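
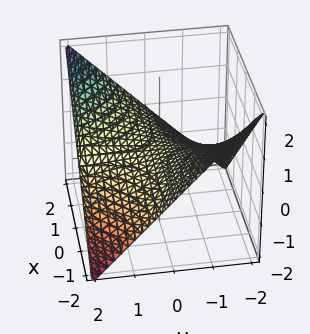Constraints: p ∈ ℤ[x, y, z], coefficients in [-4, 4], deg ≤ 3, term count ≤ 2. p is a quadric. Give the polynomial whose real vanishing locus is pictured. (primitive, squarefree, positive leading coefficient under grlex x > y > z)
x*y - 2*z

First, the degree is 2 — a saddle surface; a quadric.
Next, from the axis intercepts and sections: every point of the x-axis in the box is on the surface; every point of the y-axis in the box is on the surface; it meets the z-axis at z = 0 (among the integer gridlines).
Finally, fitting integer coefficients to these (and the overall shape) gives p.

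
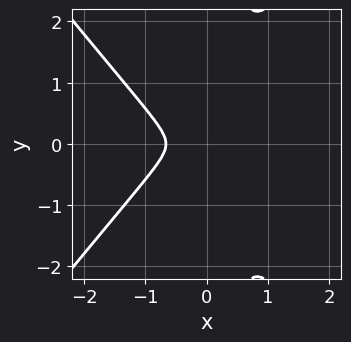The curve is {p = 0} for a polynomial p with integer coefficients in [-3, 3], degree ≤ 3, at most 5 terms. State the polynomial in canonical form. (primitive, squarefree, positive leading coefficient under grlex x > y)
(a) Degree: a generic line meets the curve in up to 3 points, so deg p = 3.
(b) Symmetries: mirror symmetry y ↦ −y ⇒ only even powers of y.
(c) Together with the visible shape, these determine p as stated.

3*x^3 - 2*x*y^2 + 2*x^2 + y^2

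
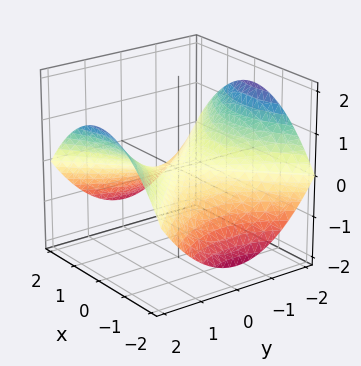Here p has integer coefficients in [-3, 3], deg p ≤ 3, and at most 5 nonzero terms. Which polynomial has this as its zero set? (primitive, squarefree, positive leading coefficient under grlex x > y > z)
x^2 - y^2 + 3*z

The degree is 2 — a saddle surface; a quadric.
Symmetries: it's symmetric under x → −x, forcing even powers of x; the y ↦ −y reflection is a symmetry, so y appears only in even powers.
Against the integer gridlines: it crosses the y-axis at the gridline y = 0; it meets the z-axis at z = 0 (among the integer gridlines); one x-axis crossing is at x = 0.
Putting this together gives p.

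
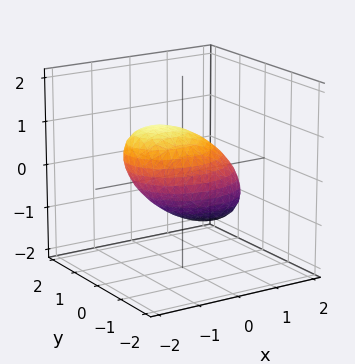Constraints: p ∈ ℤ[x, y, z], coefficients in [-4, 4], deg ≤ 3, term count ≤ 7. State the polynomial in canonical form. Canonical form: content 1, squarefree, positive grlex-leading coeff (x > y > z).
The degree is 2 — the shape is more complex than any degree-1 surface.
Against the integer gridlines: among the integer gridlines, it crosses the z-axis at z ∈ {-1, 1}; the y-axis gridline crossings are at y ∈ {-1, 1}.
Together with the visible shape, these determine p as stated.

2*x^2 + 2*x*z + 3*y^2 - y*z + 3*z^2 - 3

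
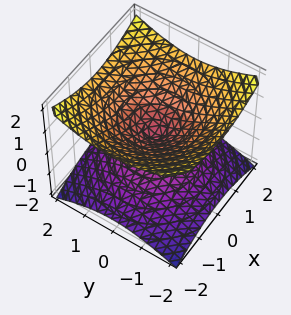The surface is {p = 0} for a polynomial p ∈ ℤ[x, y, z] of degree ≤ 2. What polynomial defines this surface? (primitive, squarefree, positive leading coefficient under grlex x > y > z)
x^2 + y^2 - 2*z^2

1. The degree is 2 — a double cone through the origin; a quadric.
2. Symmetries: it's symmetric under z → −z, forcing even powers of z; the surface is invariant under rotation about z: p = q(x² + y², z).
3. From the visible intercepts: a circular section at z = 1 has radius between 1 and 2; it crosses the z-axis at the gridline z = 0.
4. These observations pin down the coefficients.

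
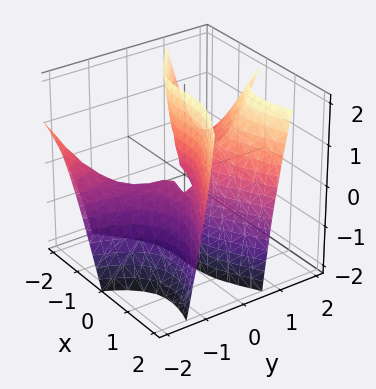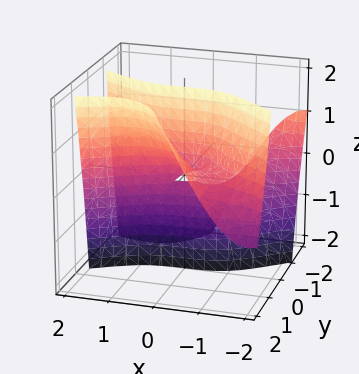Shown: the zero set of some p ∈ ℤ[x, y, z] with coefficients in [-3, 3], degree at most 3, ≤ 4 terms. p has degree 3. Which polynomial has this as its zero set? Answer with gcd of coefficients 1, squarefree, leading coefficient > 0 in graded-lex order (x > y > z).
First, deg p = 3. No degree-2 surface has this shape.
Then, observable constraints: it meets the y-axis at y = 0 (among the integer gridlines); it meets the x-axis at x = 0 (among the integer gridlines); every point of the z-axis in the box is on the surface.
Finally, the integer polynomial consistent with all of this is the stated p.

x^3 - 3*x*y^2 - 3*y^2 + 3*y*z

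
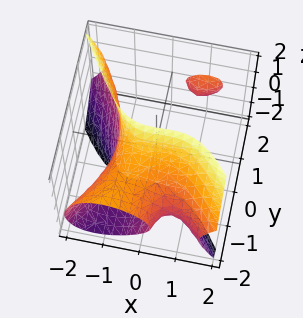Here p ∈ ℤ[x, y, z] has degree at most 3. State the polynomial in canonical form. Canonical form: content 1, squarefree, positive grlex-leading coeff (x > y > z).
3*x^3 - x^2*z - 2*x*y^2 + 3*y*z^2 + 3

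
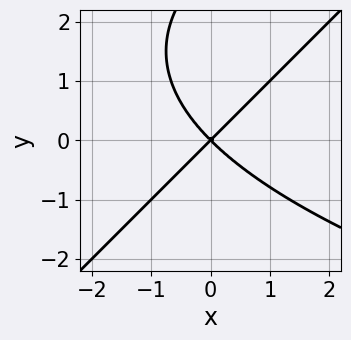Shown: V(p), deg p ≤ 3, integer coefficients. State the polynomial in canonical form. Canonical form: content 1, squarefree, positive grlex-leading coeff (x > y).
First, the degree is 3 — no degree-2 curve has this shape.
Next, from the axis intercepts and sections: it meets the y-axis at y = 0 (among the integer gridlines); it meets the x-axis at x = 0 (among the integer gridlines).
Finally, the integer polynomial consistent with all of this is the stated p.

x*y^2 - y^3 - 3*x^2 + 3*y^2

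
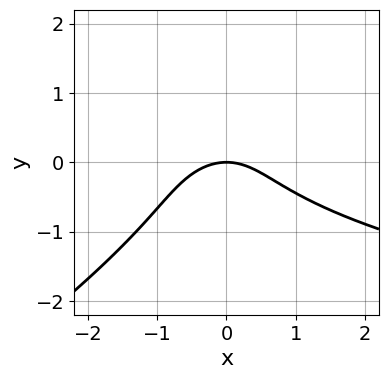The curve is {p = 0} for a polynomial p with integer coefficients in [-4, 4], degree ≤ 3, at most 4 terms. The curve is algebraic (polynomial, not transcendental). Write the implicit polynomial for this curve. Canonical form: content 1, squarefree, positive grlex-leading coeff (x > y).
2*x*y^2 - 3*y^3 - 2*x^2 - 3*y

1. deg p = 3. A generic line meets the curve in up to 3 points.
2. From the visible intercepts: it meets the y-axis at y = 0 (among the integer gridlines); one x-axis crossing is at x = 0.
3. Assembling these constraints gives the stated polynomial.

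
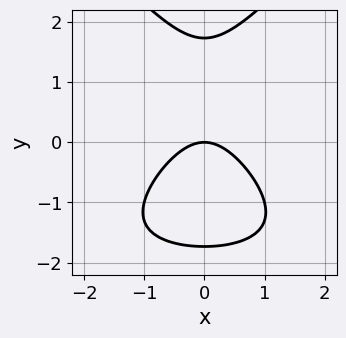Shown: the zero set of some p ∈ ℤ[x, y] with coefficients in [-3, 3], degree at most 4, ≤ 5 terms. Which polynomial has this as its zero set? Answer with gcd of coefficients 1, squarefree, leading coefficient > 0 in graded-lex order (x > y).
1. The degree is 3 — no degree-2 curve has this shape.
2. Symmetries: mirror symmetry x ↦ −x ⇒ only even powers of x.
3. Observable constraints: it meets the x-axis at x = 0 (among the integer gridlines); it crosses the y-axis at the gridline y = 0.
4. These observations pin down the coefficients.

x^2*y - y^3 + 3*x^2 + 3*y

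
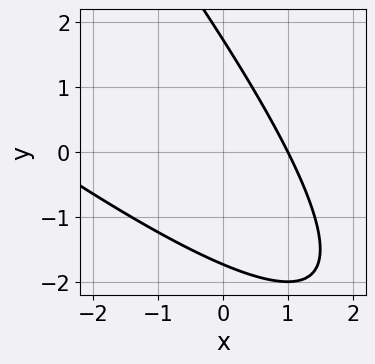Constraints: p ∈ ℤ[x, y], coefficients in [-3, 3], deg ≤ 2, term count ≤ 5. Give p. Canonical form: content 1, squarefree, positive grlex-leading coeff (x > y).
x^2 + 2*x*y + y^2 + 2*x - 3

Degree: no degree-1 curve has this shape, so deg p = 2.
Reading off the gridlines: it crosses the x-axis at the gridline x = 1.
Solving for integer coefficients yields p as stated.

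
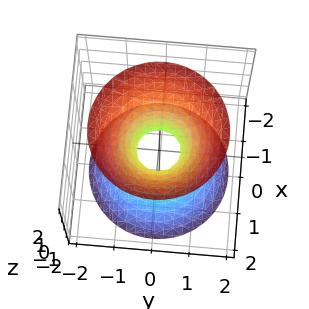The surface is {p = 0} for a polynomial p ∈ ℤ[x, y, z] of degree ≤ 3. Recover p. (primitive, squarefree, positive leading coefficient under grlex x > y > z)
3*x^2 + 3*y^2 - 2*z^2 - 1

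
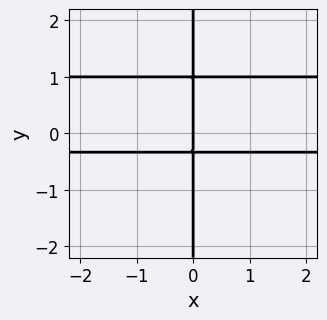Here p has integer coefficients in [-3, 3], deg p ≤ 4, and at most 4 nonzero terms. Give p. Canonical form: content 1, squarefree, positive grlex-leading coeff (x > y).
3*x*y^2 - 2*x*y - x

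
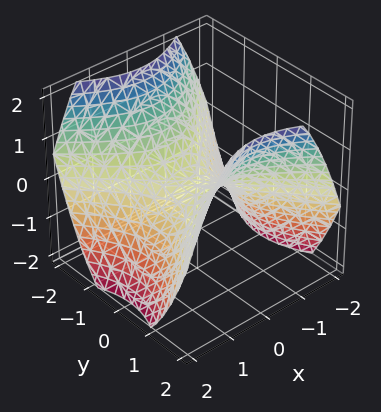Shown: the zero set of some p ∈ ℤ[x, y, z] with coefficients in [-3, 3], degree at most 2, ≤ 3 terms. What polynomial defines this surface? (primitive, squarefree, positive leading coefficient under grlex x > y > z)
2*x^2 - 2*y^2 + 3*z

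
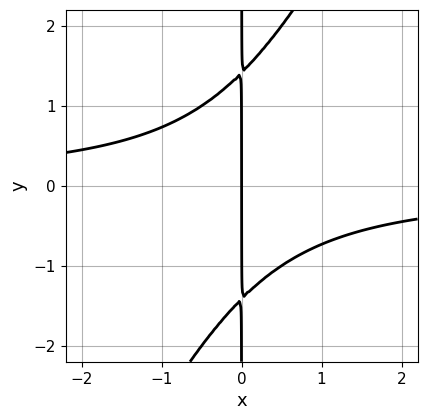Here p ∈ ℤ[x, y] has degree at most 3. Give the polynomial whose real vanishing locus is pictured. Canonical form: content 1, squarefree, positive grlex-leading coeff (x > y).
2*x^2*y - x*y^2 + 2*x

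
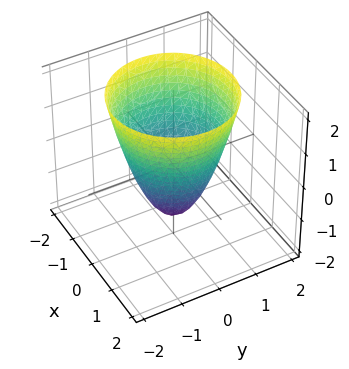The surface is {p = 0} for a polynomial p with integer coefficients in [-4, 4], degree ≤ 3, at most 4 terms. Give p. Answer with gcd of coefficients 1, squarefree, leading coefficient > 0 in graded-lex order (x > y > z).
Degree: the shape is more complex than any degree-1 surface, so deg p = 2.
Symmetries: rotational symmetry about the z-axis ⇒ p depends on x, y only through x² + y².
Reading off the gridlines: a circular section at z = 1 has radius between 1 and 2; the x-axis gridline crossings are at x ∈ {-1, 1}; among the integer gridlines, it crosses the y-axis at y ∈ {-1, 1}.
The integer polynomial consistent with all of this is the stated p.

3*x^2 + 3*y^2 - 2*z - 3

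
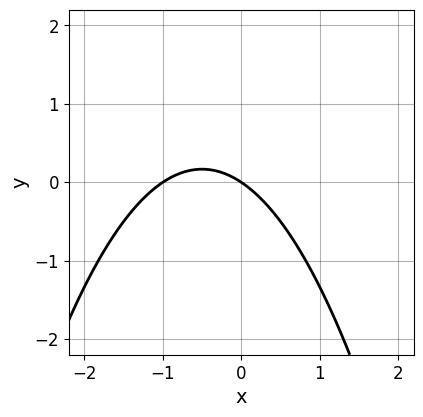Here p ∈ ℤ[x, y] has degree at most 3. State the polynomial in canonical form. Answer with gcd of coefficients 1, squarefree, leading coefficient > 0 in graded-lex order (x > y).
deg p = 2.
From the visible intercepts: the x-axis gridline crossings are at x ∈ {-1, 0}; it meets the y-axis at y = 0 (among the integer gridlines).
Assembling these constraints gives the stated polynomial.

2*x^2 + 2*x + 3*y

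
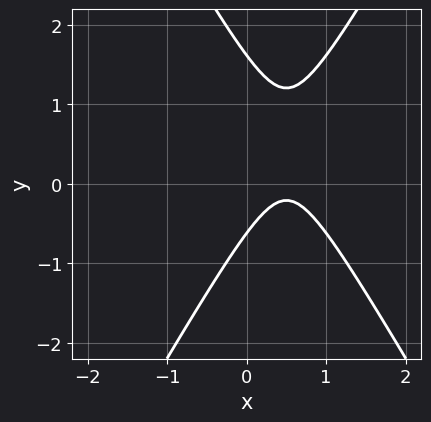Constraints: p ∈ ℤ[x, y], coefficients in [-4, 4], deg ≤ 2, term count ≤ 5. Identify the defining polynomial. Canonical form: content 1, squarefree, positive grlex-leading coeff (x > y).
3*x^2 - y^2 - 3*x + y + 1

1. Degree: a generic line meets the curve in up to 2 points, so deg p = 2.
2. Observable constraints: it misses every integer gridline on the x-axis.
3. Matching integer coefficients to the picture gives p.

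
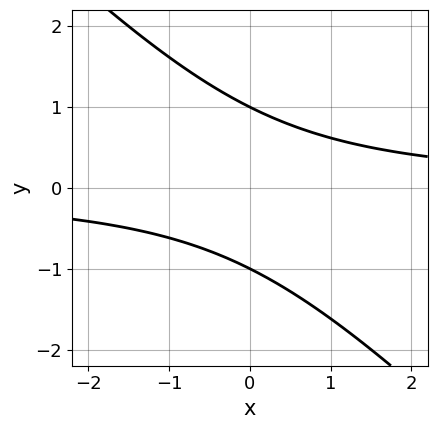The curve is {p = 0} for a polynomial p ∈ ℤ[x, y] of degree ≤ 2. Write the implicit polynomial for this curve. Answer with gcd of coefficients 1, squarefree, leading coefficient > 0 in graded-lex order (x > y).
1. The degree is 2 — a generic line meets the curve in up to 2 points.
2. From the axis intercepts and sections: the curve avoids every integer x-axis point in the box; the y-axis gridline crossings are at y ∈ {-1, 1}.
3. Solving for integer coefficients yields p as stated.

x*y + y^2 - 1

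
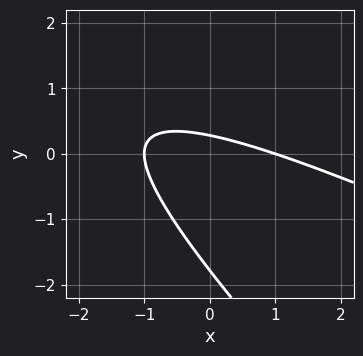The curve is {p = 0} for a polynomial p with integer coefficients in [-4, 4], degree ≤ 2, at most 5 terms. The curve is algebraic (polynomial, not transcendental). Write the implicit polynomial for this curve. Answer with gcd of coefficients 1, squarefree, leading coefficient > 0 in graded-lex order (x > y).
x^2 + 3*x*y + 2*y^2 + 3*y - 1

First, deg p = 2. A generic line meets the curve in up to 2 points.
Then, reading off the gridlines: the x-axis gridline crossings are at x ∈ {-1, 1}.
Finally, matching integer coefficients to the picture gives p.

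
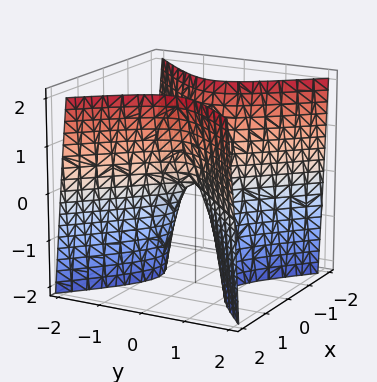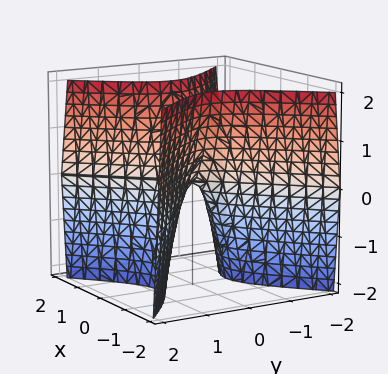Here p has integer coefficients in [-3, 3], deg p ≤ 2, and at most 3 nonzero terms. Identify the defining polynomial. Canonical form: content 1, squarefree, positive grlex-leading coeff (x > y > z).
(a) Degree: a hyperbolic paraboloid; a quadric, so deg p = 2.
(b) Symmetries: the y ↦ −y reflection is a symmetry, so y appears only in even powers; it's symmetric under x → −x, forcing even powers of x.
(c) Checking where it meets the axes: it meets the y-axis at y = 0 (among the integer gridlines); it meets the z-axis at z = 0 (among the integer gridlines).
(d) Putting this together gives p.

3*x^2 - 3*y^2 - z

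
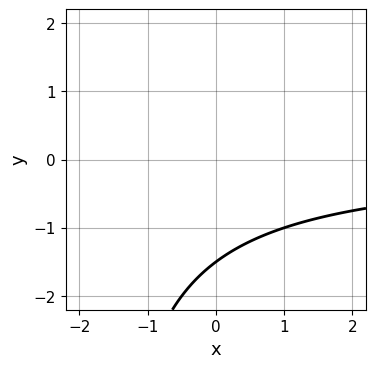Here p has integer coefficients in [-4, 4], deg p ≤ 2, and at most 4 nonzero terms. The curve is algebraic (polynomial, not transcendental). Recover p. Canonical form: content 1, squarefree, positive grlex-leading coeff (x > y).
(a) deg p = 2.
(b) From the axis intercepts and sections: no x-intercept at any integer in the box.
(c) Together with the visible shape, these determine p as stated.

x*y + 2*y + 3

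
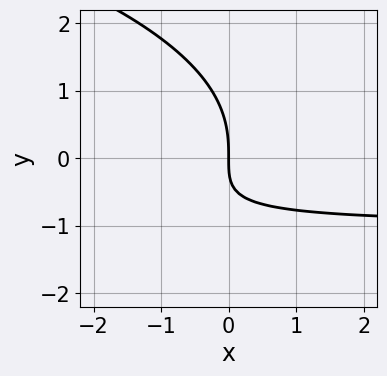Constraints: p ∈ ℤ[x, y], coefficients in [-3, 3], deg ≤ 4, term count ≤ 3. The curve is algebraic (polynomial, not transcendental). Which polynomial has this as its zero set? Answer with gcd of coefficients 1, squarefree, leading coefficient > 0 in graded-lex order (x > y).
y^3 + 2*x*y + 2*x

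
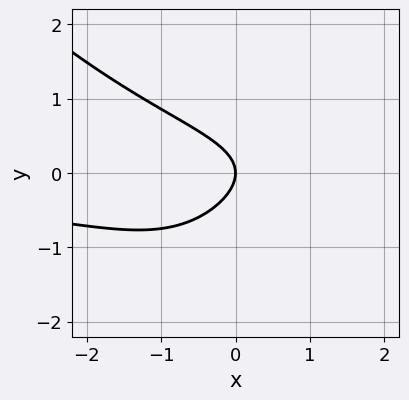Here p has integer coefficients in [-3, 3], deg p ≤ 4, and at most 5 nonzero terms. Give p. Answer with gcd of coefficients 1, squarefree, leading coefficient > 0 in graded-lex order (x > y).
x^2*y - y^3 - 3*y^2 - 2*x

deg p = 3.
From the visible intercepts: one y-axis crossing is at y = 0; one x-axis crossing is at x = 0.
Putting this together gives p.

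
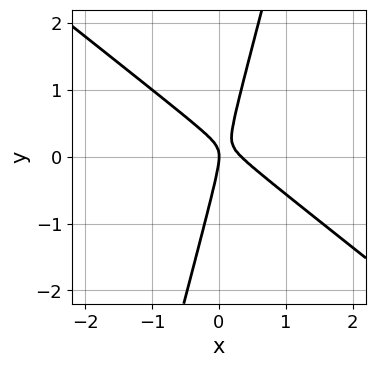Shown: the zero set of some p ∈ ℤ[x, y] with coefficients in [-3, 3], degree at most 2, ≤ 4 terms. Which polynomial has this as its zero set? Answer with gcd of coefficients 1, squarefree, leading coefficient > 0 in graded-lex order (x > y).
(a) deg p = 2. A generic line meets the curve in up to 2 points.
(b) From the axis intercepts and sections: it meets the y-axis at y = 0 (among the integer gridlines); one x-axis crossing is at x = 0.
(c) Matching integer coefficients to the picture gives p.

3*x^2 + 3*x*y - y^2 - x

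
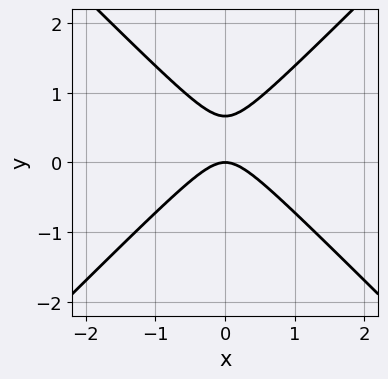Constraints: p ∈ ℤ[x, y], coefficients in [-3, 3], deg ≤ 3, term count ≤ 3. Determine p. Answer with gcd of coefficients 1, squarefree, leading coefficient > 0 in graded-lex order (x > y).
First, degree: no degree-1 curve has this shape, so deg p = 2.
Next, symmetries: mirror symmetry x ↦ −x ⇒ only even powers of x.
Next, reading off the gridlines: one y-axis crossing is at y = 0; one x-axis crossing is at x = 0.
Finally, together with the visible shape, these determine p as stated.

3*x^2 - 3*y^2 + 2*y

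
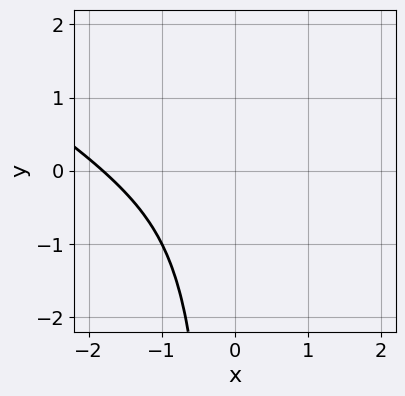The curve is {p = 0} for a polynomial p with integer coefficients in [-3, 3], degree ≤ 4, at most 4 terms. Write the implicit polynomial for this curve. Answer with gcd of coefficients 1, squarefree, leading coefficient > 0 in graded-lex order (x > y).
(a) The degree is 3 — the shape is more complex than any degree-2 curve.
(b) Reading off the gridlines: no y-intercept at any integer in the box.
(c) Solving for integer coefficients yields p as stated.

2*x^3 + 3*x^2*y + 3*x^2 + 2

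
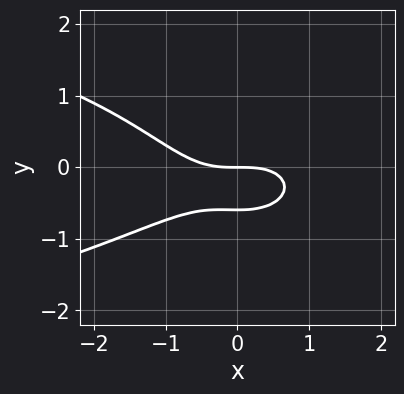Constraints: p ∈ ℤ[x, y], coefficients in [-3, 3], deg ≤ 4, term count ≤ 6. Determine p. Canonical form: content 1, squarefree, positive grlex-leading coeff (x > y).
x^2*y^2 + y^4 + x^3 + 3*y^2 + 2*y

First, deg p = 4. A generic line meets the curve in up to 4 points.
Next, checking where it meets the axes: it meets the y-axis at y = 0 (among the integer gridlines); it crosses the x-axis at the gridline x = 0.
Finally, assembling these constraints gives the stated polynomial.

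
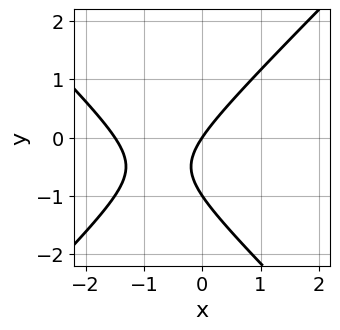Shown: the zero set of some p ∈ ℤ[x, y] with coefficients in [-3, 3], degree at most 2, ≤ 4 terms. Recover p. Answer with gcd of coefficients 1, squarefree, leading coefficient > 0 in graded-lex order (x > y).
2*x^2 - 2*y^2 + 3*x - 2*y

First, degree: the shape is more complex than any degree-1 curve, so deg p = 2.
Next, checking where it meets the axes: one x-axis crossing is at x = 0; among the integer gridlines, it crosses the y-axis at y ∈ {-1, 0}.
Finally, putting this together gives p.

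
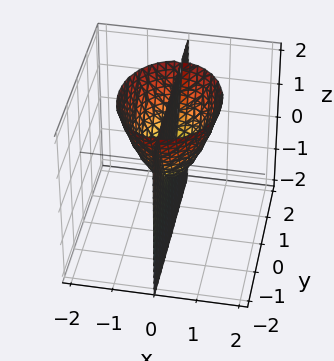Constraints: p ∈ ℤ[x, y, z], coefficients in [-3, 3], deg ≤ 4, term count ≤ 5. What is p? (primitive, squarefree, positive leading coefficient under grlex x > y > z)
3*x^3 + 2*x*y^2 + x*y - 2*x*z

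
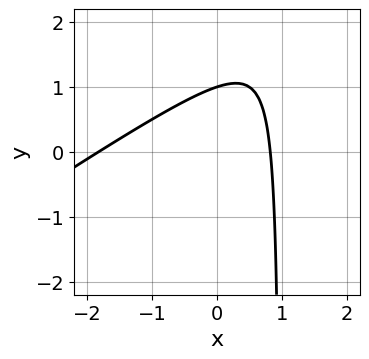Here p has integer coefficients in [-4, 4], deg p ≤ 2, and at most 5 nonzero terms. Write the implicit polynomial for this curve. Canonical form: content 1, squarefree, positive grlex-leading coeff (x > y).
Degree: the shape is more complex than any degree-1 curve, so deg p = 2.
From the visible intercepts: one y-axis crossing is at y = 1.
Matching integer coefficients to the picture gives p.

2*x^2 - 3*x*y + 2*x + 3*y - 3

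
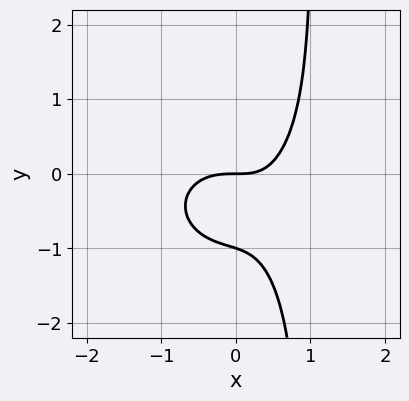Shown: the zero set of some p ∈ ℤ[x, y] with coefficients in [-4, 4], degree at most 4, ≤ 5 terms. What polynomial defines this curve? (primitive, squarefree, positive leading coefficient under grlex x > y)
3*x^3 + 3*x*y^2 + 2*x*y - 3*y^2 - 3*y

Degree: a generic line meets the curve in up to 3 points, so deg p = 3.
Against the integer gridlines: the y-axis gridline crossings are at y ∈ {-1, 0}; one x-axis crossing is at x = 0.
Matching integer coefficients to the picture gives p.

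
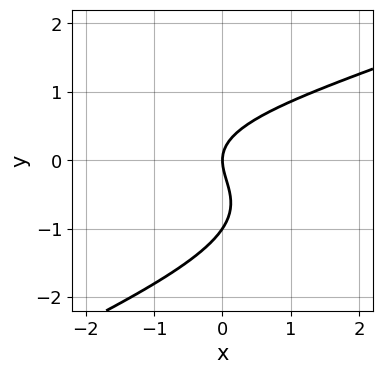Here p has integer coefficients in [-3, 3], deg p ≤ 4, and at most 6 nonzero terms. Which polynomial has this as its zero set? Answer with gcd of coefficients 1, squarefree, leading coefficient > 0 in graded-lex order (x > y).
deg p = 3. The shape is more complex than any degree-2 curve.
Reading off the gridlines: among the integer gridlines, it crosses the y-axis at y ∈ {-1, 0}; it meets the x-axis at x = 0 (among the integer gridlines).
Fitting integer coefficients to these (and the overall shape) gives p.

x*y^2 - 2*y^3 - 2*y^2 + 2*x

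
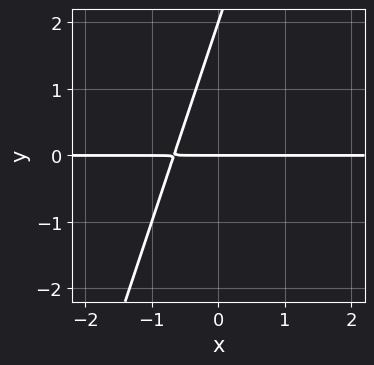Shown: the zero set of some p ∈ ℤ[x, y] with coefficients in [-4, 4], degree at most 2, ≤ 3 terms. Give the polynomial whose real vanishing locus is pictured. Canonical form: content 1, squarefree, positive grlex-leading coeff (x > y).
3*x*y - y^2 + 2*y

First, degree: the shape is more complex than any degree-1 curve, so deg p = 2.
Next, observable constraints: every point of the x-axis in the box is on the curve; the y-axis gridline crossings are at y ∈ {0, 2}.
Finally, assembling these constraints gives the stated polynomial.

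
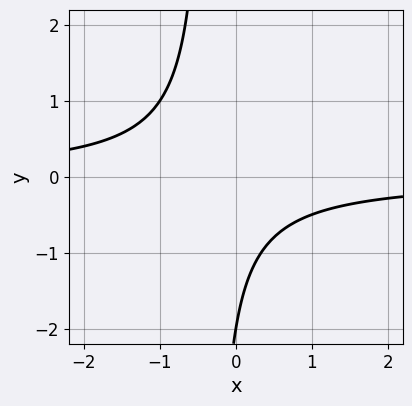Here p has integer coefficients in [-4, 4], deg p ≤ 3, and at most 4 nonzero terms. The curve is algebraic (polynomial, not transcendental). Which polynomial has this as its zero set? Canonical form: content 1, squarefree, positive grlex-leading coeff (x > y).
3*x*y + y + 2

Degree: a generic line meets the curve in up to 2 points, so deg p = 2.
Observable constraints: it misses every integer gridline on the x-axis; one y-axis crossing is at y = -2.
Solving for integer coefficients yields p as stated.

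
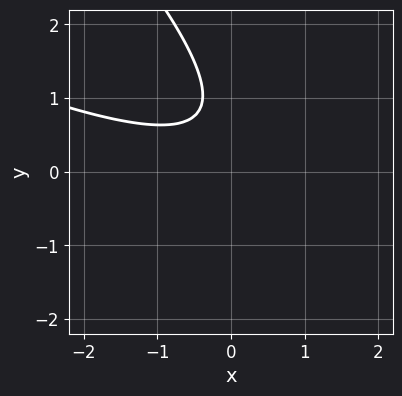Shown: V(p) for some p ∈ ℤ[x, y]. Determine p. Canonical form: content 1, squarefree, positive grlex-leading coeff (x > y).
First, degree: no degree-1 curve has this shape, so deg p = 2.
Next, checking where it meets the axes: no x-intercept at any integer in the box; the curve avoids every integer y-axis point in the box.
Finally, matching integer coefficients to the picture gives p.

x^2 + 3*x*y + 2*y^2 - 3*y + 2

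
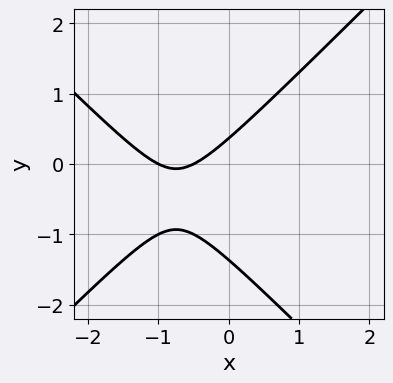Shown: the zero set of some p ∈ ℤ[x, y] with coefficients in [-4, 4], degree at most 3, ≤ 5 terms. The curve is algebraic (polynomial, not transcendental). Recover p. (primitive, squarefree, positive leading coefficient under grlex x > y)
2*x^2 - 2*y^2 + 3*x - 2*y + 1

Degree: the shape is more complex than any degree-1 curve, so deg p = 2.
From the visible intercepts: it meets the x-axis at x = -1 (among the integer gridlines).
Assembling these constraints gives the stated polynomial.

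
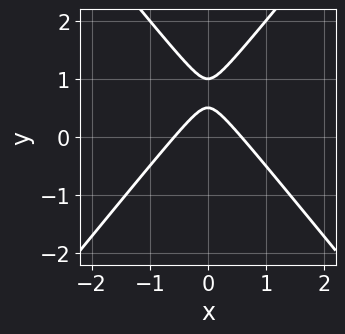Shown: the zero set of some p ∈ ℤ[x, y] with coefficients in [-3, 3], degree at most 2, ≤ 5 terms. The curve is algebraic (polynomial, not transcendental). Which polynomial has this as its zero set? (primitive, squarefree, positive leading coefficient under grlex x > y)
(a) Degree: a generic line meets the curve in up to 2 points, so deg p = 2.
(b) Symmetries: it's symmetric under x → −x, forcing even powers of x.
(c) From the visible intercepts: it meets the y-axis at y = 1 (among the integer gridlines).
(d) Fitting integer coefficients to these (and the overall shape) gives p.

3*x^2 - 2*y^2 + 3*y - 1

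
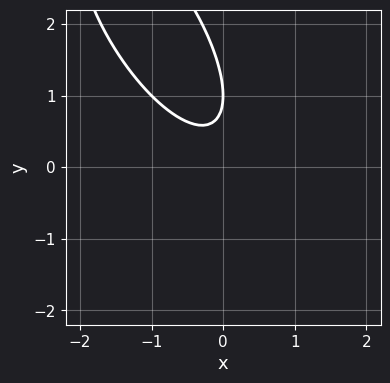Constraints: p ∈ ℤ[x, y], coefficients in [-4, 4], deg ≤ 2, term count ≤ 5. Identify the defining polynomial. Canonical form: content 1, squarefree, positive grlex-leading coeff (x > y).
2*x^2 + 2*x*y + y^2 - 2*y + 1

The degree is 2 — a generic line meets the curve in up to 2 points.
Against the integer gridlines: it misses every integer gridline on the x-axis; one y-axis crossing is at y = 1.
Putting this together gives p.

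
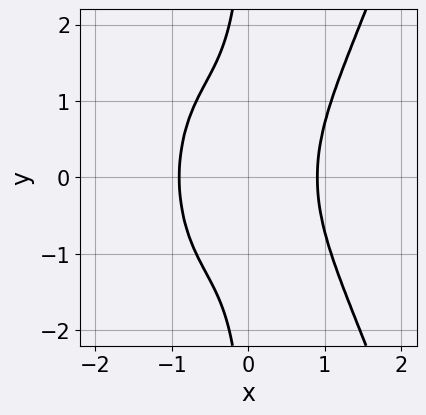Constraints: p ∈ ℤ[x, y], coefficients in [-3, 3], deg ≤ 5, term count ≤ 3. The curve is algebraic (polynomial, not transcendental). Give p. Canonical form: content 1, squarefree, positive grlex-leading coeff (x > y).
3*x^4 - 2*x*y^2 - 2

Degree: the shape is more complex than any degree-3 curve, so deg p = 4.
Symmetries: it's symmetric under y → −y, forcing even powers of y.
Checking where it meets the axes: it misses every integer gridline on the y-axis.
Matching integer coefficients to the picture gives p.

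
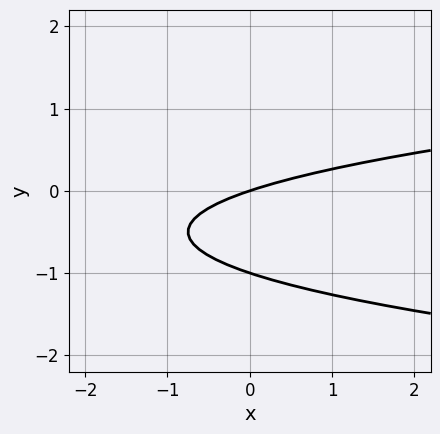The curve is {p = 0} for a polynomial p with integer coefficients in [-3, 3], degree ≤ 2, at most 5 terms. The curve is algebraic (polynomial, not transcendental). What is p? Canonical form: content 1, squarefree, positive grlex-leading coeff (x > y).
3*y^2 - x + 3*y

(a) Degree: a generic line meets the curve in up to 2 points, so deg p = 2.
(b) From the visible intercepts: among the integer gridlines, it crosses the y-axis at y ∈ {-1, 0}; one x-axis crossing is at x = 0.
(c) Assembling these constraints gives the stated polynomial.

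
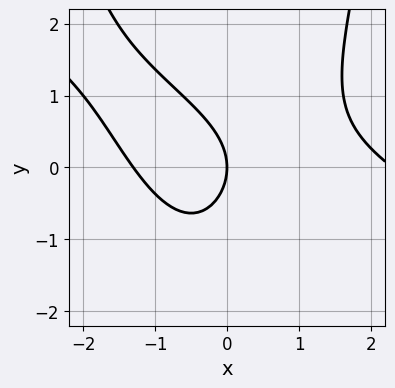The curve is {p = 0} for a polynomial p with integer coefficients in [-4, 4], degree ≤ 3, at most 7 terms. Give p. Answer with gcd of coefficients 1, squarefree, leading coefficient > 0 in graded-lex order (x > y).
x^3 + 2*x^2*y - x^2 - 2*y^2 - 3*x

Degree: the shape is more complex than any degree-2 curve, so deg p = 3.
Against the integer gridlines: it crosses the x-axis at the gridline x = 0; it meets the y-axis at y = 0 (among the integer gridlines).
Fitting integer coefficients to these (and the overall shape) gives p.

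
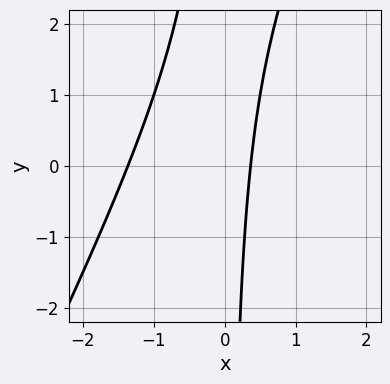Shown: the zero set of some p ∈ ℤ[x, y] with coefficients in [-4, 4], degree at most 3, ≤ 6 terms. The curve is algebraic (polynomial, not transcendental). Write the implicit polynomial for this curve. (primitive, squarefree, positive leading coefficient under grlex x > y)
(a) The degree is 2 — the shape is more complex than any degree-1 curve.
(b) Against the integer gridlines: the curve avoids every integer y-axis point in the box.
(c) Fitting integer coefficients to these (and the overall shape) gives p.

2*x^2 - x*y + 2*x - 1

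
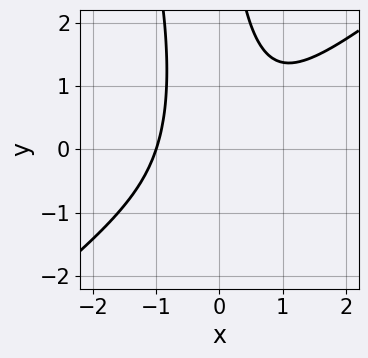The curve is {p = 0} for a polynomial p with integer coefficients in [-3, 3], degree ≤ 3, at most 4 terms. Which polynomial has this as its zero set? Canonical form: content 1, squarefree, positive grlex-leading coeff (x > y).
3*x^3 - 3*x^2*y - x*y^2 + 3

Degree: a generic line meets the curve in up to 3 points, so deg p = 3.
Observable constraints: the curve avoids every integer y-axis point in the box; it meets the x-axis at x = -1 (among the integer gridlines).
Putting this together gives p.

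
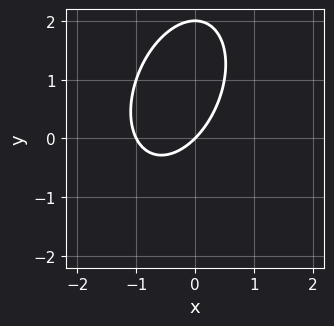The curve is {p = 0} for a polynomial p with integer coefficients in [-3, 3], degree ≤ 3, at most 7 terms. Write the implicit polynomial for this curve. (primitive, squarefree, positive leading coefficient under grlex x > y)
First, degree: no degree-1 curve has this shape, so deg p = 2.
Then, observable constraints: the x-axis gridline crossings are at x ∈ {-1, 0}; among the integer gridlines, it crosses the y-axis at y ∈ {0, 2}.
Finally, putting this together gives p.

2*x^2 - x*y + y^2 + 2*x - 2*y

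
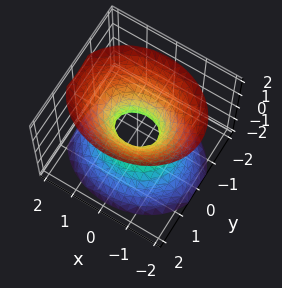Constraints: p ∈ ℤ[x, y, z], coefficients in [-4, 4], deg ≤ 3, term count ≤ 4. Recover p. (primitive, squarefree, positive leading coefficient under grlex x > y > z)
First, deg p = 2.
Next, symmetries: mirror symmetry y ↦ −y ⇒ only even powers of y; mirror symmetry z ↦ −z ⇒ only even powers of z; it's symmetric under x → −x, forcing even powers of x.
Then, against the integer gridlines: it misses every integer gridline on the z-axis.
Finally, these observations pin down the coefficients.

2*x^2 + 3*y^2 - 2*z^2 - 1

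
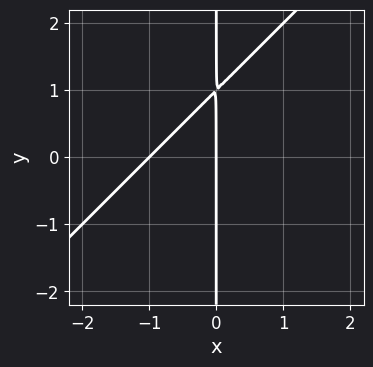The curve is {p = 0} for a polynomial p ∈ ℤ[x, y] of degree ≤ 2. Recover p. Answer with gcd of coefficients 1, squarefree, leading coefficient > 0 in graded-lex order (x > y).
x^2 - x*y + x

First, deg p = 2.
Next, against the integer gridlines: among the integer gridlines, it crosses the x-axis at x ∈ {-1, 0}; every point of the y-axis in the box is on the curve.
Finally, the integer polynomial consistent with all of this is the stated p.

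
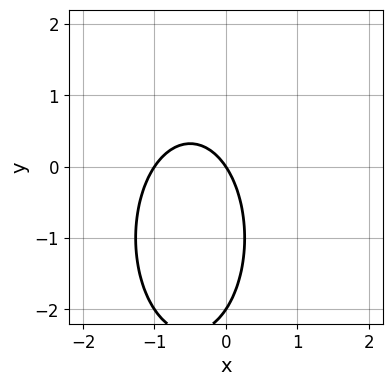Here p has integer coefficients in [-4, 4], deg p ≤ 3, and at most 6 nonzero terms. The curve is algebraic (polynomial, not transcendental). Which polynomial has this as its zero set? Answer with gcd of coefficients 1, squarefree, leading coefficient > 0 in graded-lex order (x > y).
3*x^2 + y^2 + 3*x + 2*y

(a) Degree: a generic line meets the curve in up to 2 points, so deg p = 2.
(b) From the axis intercepts and sections: the y-axis gridline crossings are at y ∈ {-2, 0}; among the integer gridlines, it crosses the x-axis at x ∈ {-1, 0}.
(c) The integer polynomial consistent with all of this is the stated p.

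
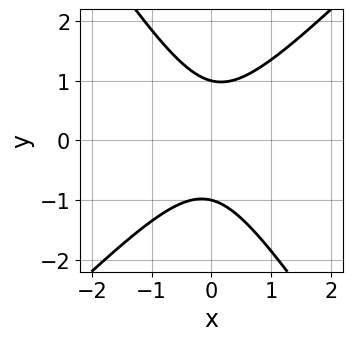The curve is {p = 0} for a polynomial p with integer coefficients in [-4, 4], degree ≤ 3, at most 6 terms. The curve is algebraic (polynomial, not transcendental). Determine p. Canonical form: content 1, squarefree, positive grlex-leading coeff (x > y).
3*x^2 - x*y - 2*y^2 + 2

(a) deg p = 2.
(b) Checking where it meets the axes: among the integer gridlines, it crosses the y-axis at y ∈ {-1, 1}; it misses every integer gridline on the x-axis.
(c) Together with the visible shape, these determine p as stated.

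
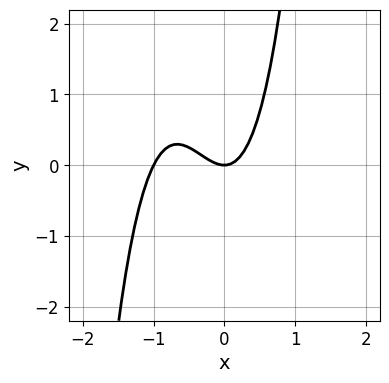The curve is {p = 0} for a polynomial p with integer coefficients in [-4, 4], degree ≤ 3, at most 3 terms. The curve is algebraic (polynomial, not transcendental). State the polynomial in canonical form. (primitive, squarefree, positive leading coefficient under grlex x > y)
2*x^3 + 2*x^2 - y

First, the degree is 3 — the shape is more complex than any degree-2 curve.
Then, from the axis intercepts and sections: the x-axis gridline crossings are at x ∈ {-1, 0}; one y-axis crossing is at y = 0.
Finally, these observations pin down the coefficients.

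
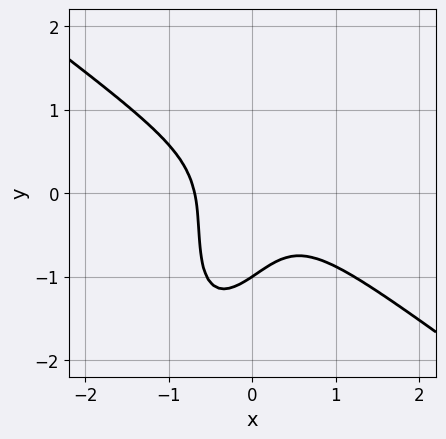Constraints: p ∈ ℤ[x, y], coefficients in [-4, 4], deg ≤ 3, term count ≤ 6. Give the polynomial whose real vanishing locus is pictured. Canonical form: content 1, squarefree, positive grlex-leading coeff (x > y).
First, degree: no degree-2 curve has this shape, so deg p = 3.
Next, from the visible intercepts: one y-axis crossing is at y = -1.
Finally, fitting integer coefficients to these (and the overall shape) gives p.

3*x^3 + 2*x^2*y - 2*x*y^2 + y^3 + 1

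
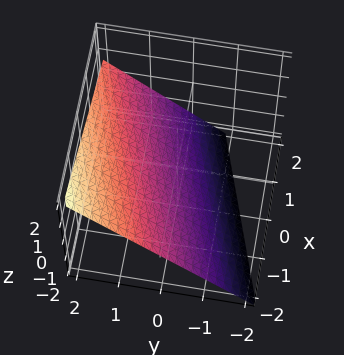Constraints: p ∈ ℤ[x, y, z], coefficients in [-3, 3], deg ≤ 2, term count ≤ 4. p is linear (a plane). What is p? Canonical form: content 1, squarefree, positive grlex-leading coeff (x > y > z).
(a) deg p = 1. The surface is flat (a plane).
(b) From the axis intercepts and sections: it meets the x-axis at x = -2 (among the integer gridlines).
(c) Matching integer coefficients to the picture gives p.

x - 3*y + 3*z + 2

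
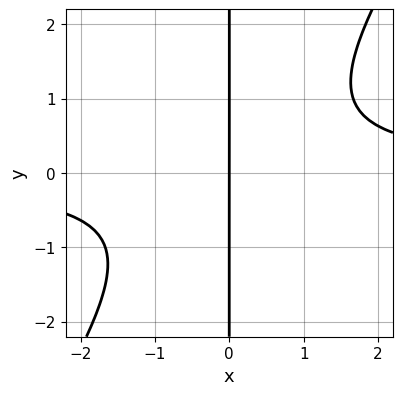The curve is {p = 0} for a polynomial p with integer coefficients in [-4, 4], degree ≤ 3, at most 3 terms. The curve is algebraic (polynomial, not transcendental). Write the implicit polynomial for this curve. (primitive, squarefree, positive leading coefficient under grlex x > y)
Degree: no degree-2 curve has this shape, so deg p = 3.
From the axis intercepts and sections: it meets the x-axis at x = 0 (among the integer gridlines); the visible y-axis segment lies entirely on the curve.
Together with the visible shape, these determine p as stated.

3*x^2*y - 2*x*y^2 - 3*x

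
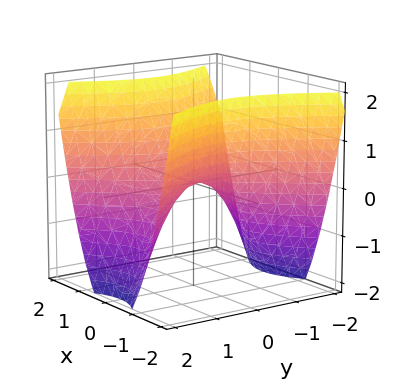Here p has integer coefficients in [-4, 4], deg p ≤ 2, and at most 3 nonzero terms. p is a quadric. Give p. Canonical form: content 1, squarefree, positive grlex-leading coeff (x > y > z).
3*x^2 - 2*y^2 - 3*z

1. Degree: a hyperbolic paraboloid; a quadric, so deg p = 2.
2. Symmetries: it's symmetric under y → −y, forcing even powers of y; the x ↦ −x reflection is a symmetry, so x appears only in even powers.
3. Against the integer gridlines: one y-axis crossing is at y = 0; one x-axis crossing is at x = 0; one z-axis crossing is at z = 0.
4. These observations pin down the coefficients.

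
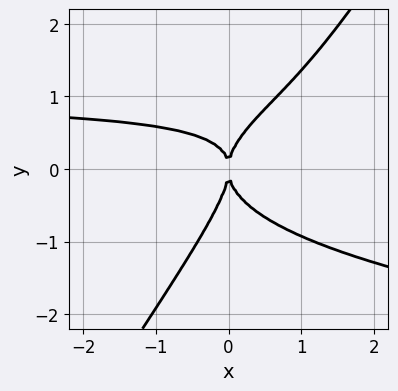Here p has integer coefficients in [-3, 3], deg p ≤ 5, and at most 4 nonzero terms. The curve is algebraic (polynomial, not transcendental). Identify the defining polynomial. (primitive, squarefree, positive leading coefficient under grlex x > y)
1. deg p = 4. No degree-3 curve has this shape.
2. From the axis intercepts and sections: it meets the y-axis at y = 0 (among the integer gridlines); it crosses the x-axis at the gridline x = 0.
3. Putting this together gives p.

3*x*y^3 - 2*y^4 - 2*x^2*y + 2*x^2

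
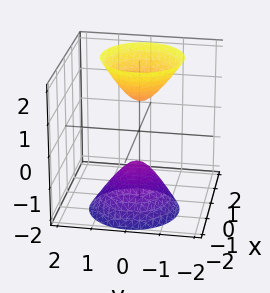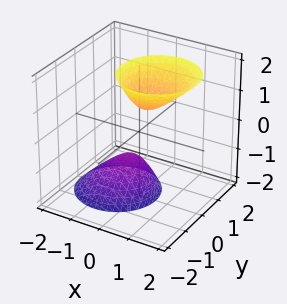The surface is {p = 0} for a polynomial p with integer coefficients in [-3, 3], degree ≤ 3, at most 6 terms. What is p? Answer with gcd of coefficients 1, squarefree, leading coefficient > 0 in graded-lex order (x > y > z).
1. There are 2 components. They look like related sheets of one shape, so recover p as a whole.
2. Degree: no degree-1 surface has this shape, so deg p = 2.
3. From the visible intercepts: the z-axis gridline crossings are at z ∈ {-1, 1}; the surface avoids every integer x-axis point in the box; the surface avoids every integer y-axis point in the box.
4. Assembling these constraints gives the stated polynomial.

3*x^2 - 2*x*z + 3*y^2 - z^2 + 1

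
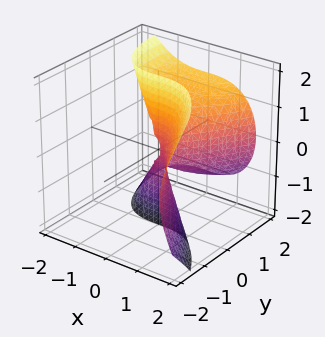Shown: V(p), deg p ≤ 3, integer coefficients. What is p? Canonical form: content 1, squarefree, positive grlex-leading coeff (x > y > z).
x^3 + y*z^2 - y^2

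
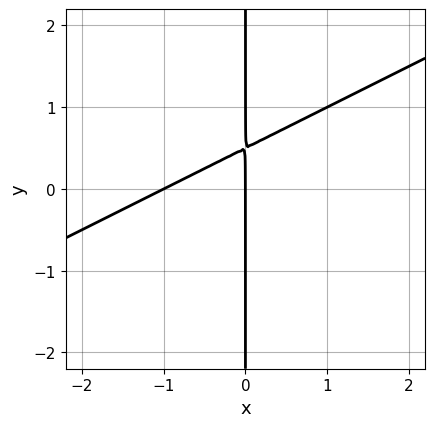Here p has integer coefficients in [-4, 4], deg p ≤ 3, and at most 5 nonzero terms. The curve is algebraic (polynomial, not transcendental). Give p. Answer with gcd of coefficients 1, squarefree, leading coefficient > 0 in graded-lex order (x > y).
x^2 - 2*x*y + x

1. deg p = 2. The shape is more complex than any degree-1 curve.
2. Checking where it meets the axes: the visible y-axis segment lies entirely on the curve; among the integer gridlines, it crosses the x-axis at x ∈ {-1, 0}.
3. Assembling these constraints gives the stated polynomial.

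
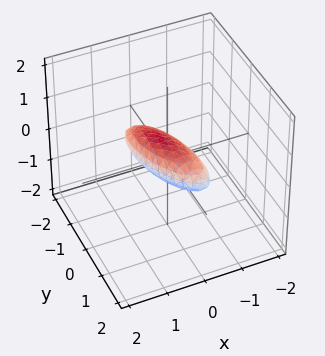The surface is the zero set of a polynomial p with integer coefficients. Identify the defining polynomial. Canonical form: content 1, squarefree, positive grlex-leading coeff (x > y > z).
(a) deg p = 2.
(b) From the axis intercepts and sections: the y-axis gridline crossings are at y ∈ {-1, 1}.
(c) Together with the visible shape, these determine p as stated.

3*x^2 + 2*x*y - x*z + y^2 + 3*z^2 - 1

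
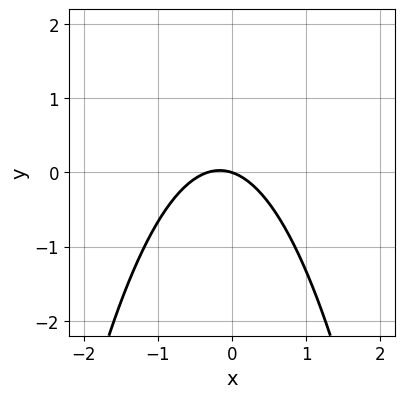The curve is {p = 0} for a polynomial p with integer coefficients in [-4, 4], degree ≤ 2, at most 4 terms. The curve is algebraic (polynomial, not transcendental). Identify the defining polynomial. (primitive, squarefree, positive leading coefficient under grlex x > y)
First, deg p = 2. The shape is more complex than any degree-1 curve.
Next, against the integer gridlines: one y-axis crossing is at y = 0; it crosses the x-axis at the gridline x = 0.
Finally, fitting integer coefficients to these (and the overall shape) gives p.

3*x^2 + x + 3*y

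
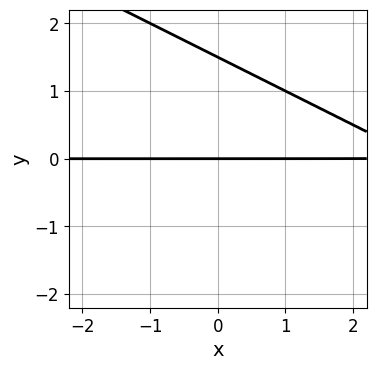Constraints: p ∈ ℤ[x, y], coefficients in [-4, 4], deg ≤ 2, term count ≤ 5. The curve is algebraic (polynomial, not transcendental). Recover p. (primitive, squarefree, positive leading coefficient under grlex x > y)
x*y + 2*y^2 - 3*y

(a) deg p = 2. A generic line meets the curve in up to 2 points.
(b) Against the integer gridlines: one y-axis crossing is at y = 0; every point of the x-axis in the box is on the curve.
(c) Putting this together gives p.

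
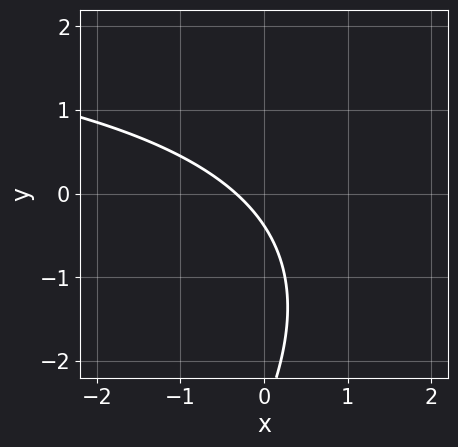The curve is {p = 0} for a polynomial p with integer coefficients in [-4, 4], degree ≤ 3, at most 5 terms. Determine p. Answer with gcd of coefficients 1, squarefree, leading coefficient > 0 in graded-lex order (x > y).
x*y - y^2 - 3*x - 3*y - 1

Degree: no degree-1 curve has this shape, so deg p = 2.
The integer polynomial consistent with all of this is the stated p.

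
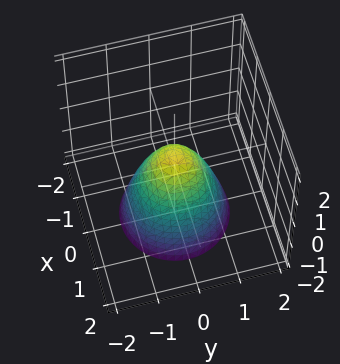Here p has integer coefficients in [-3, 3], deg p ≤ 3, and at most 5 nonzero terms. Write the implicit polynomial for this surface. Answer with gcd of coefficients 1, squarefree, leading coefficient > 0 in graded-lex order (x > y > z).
(a) deg p = 2.
(b) Symmetry: every cross-section ⟂ z is a circle, so x, y appear only via x² + y².
(c) From the visible intercepts: a circular section at z = -2 has radius between 1 and 2.
(d) Matching integer coefficients to the picture gives p.

3*x^2 + 3*y^2 + 2*z - 1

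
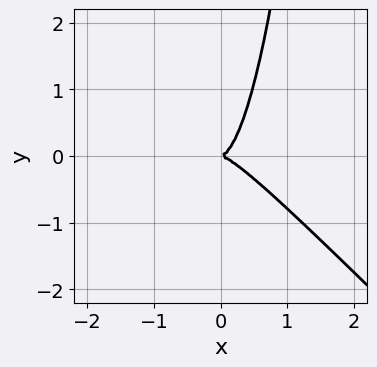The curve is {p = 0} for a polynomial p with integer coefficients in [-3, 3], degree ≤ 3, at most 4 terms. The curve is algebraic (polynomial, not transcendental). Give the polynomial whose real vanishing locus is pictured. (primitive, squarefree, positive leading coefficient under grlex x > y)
First, the degree is 3 — no degree-2 curve has this shape.
Then, from the visible intercepts: one y-axis crossing is at y = 0; one x-axis crossing is at x = 0.
Finally, fitting integer coefficients to these (and the overall shape) gives p.

3*x^3 + 3*x^2*y - y^2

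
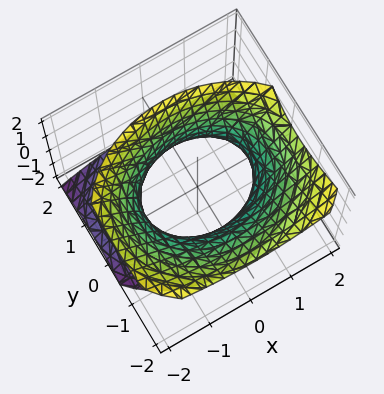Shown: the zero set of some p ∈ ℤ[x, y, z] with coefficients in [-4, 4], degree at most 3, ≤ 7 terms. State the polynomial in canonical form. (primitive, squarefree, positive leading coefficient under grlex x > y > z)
2*x^2 + 3*y^2 + 2*y*z - 2*z^2 - 3

deg p = 2. A generic line meets the surface in up to 2 points.
Against the integer gridlines: the y-axis gridline crossings are at y ∈ {-1, 1}; no z-intercept at any integer in the box.
Fitting integer coefficients to these (and the overall shape) gives p.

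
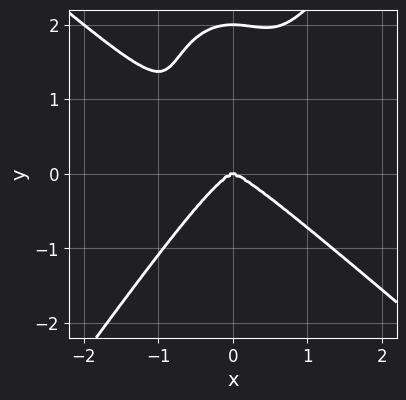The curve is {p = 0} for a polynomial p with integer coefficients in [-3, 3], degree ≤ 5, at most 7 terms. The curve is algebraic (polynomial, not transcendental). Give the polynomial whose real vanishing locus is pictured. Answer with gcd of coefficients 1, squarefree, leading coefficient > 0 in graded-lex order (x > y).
1. Degree: no degree-3 curve has this shape, so deg p = 4.
2. From the visible intercepts: one x-axis crossing is at x = 0; among the integer gridlines, it crosses the y-axis at y ∈ {0, 2}.
3. Assembling these constraints gives the stated polynomial.

3*x^4 + 2*x^3*y - x^2*y^2 - y^4 + 2*y^3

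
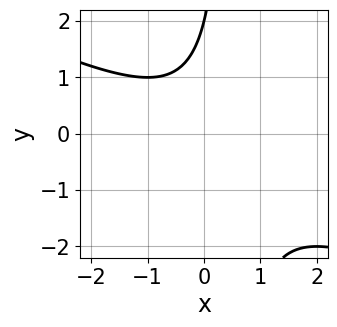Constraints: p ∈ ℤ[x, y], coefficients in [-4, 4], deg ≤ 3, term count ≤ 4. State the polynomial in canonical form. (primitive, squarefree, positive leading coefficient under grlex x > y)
x^2 + 2*x*y - y + 2

First, deg p = 2. No degree-1 curve has this shape.
Then, from the axis intercepts and sections: it misses every integer gridline on the x-axis; one y-axis crossing is at y = 2.
Finally, the integer polynomial consistent with all of this is the stated p.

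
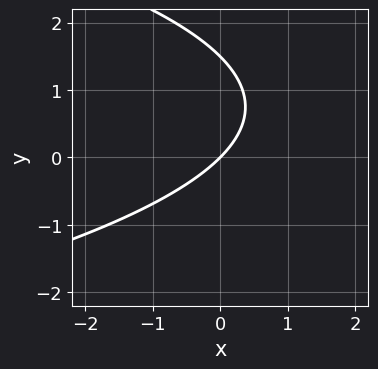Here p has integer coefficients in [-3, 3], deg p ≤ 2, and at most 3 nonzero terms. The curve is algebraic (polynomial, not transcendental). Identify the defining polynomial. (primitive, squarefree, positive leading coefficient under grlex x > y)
2*y^2 + 3*x - 3*y

(a) Degree: the shape is more complex than any degree-1 curve, so deg p = 2.
(b) From the axis intercepts and sections: it meets the y-axis at y = 0 (among the integer gridlines); it meets the x-axis at x = 0 (among the integer gridlines).
(c) Solving for integer coefficients yields p as stated.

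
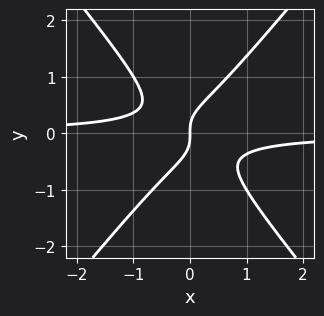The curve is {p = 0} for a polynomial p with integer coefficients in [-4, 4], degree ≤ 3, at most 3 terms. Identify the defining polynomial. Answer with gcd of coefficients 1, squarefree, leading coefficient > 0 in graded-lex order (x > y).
3*x^2*y - 2*y^3 + x

Degree: no degree-2 curve has this shape, so deg p = 3.
From the axis intercepts and sections: it crosses the x-axis at the gridline x = 0; one y-axis crossing is at y = 0.
Matching integer coefficients to the picture gives p.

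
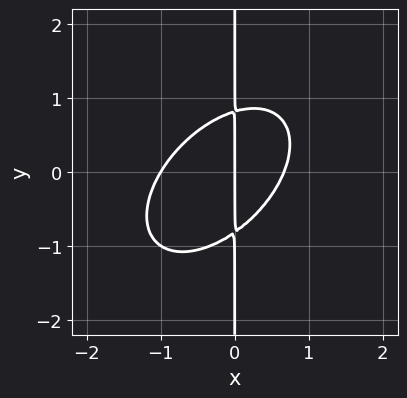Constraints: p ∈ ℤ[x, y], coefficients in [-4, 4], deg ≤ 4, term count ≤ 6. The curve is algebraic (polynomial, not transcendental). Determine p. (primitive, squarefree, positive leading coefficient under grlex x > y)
First, the degree is 3 — no degree-2 curve has this shape.
Then, observable constraints: the x-axis gridline crossings are at x ∈ {-1, 0}; the visible y-axis segment lies entirely on the curve.
Finally, putting this together gives p.

3*x^3 - 3*x^2*y + 3*x*y^2 + x^2 - 2*x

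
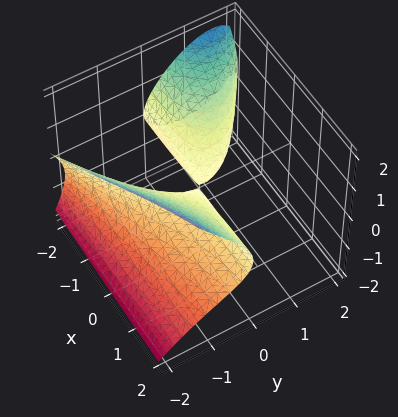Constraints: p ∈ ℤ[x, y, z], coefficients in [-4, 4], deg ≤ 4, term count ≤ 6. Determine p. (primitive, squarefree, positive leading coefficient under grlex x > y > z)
I count 2 distinct pieces.
Degree: the shape is more complex than any degree-2 surface, so deg p = 3.
Observable constraints: one y-axis crossing is at y = 0; one z-axis crossing is at z = 0.
Assembling these constraints gives the stated polynomial.

x*y*z + y^3 + 2*x*y + 3*z^2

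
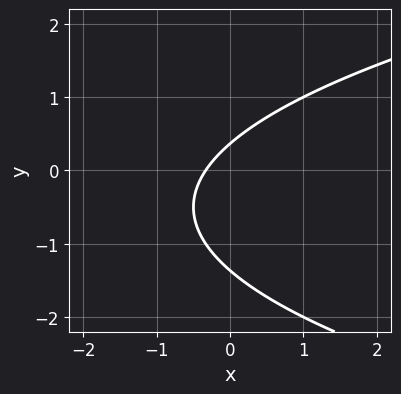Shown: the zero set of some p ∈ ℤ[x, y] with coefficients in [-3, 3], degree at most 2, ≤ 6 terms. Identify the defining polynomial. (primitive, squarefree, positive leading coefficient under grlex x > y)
2*y^2 - 3*x + 2*y - 1

(a) The degree is 2 — no degree-1 curve has this shape.
(b) Matching integer coefficients to the picture gives p.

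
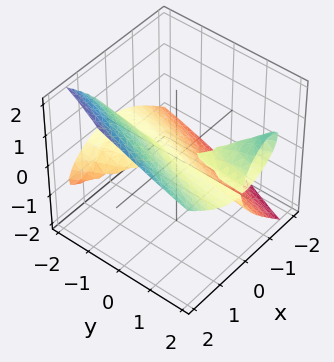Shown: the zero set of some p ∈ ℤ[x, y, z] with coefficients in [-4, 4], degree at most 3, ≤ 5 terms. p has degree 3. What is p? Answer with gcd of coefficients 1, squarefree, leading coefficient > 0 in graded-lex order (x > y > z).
2*x^3 - 3*x*y*z - 3*z^3

First, the picture has 3 separate pieces. Treating them together as one polynomial.
Then, degree: a generic line meets the surface in up to 3 points, so deg p = 3.
Then, checking where it meets the axes: it meets the x-axis at x = 0 (among the integer gridlines); every point of the y-axis in the box is on the surface; it meets the z-axis at z = 0 (among the integer gridlines).
Finally, putting this together gives p.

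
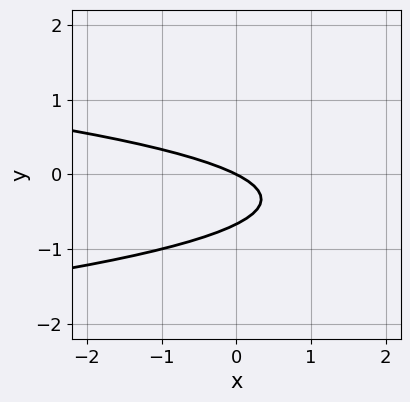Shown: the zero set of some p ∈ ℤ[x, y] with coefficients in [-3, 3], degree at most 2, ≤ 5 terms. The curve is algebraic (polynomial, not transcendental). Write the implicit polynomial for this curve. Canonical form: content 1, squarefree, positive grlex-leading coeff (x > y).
First, the degree is 2 — a generic line meets the curve in up to 2 points.
Then, from the axis intercepts and sections: one y-axis crossing is at y = 0; it meets the x-axis at x = 0 (among the integer gridlines).
Finally, assembling these constraints gives the stated polynomial.

3*y^2 + x + 2*y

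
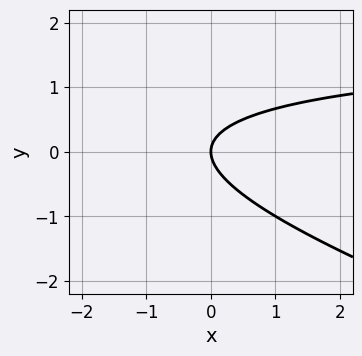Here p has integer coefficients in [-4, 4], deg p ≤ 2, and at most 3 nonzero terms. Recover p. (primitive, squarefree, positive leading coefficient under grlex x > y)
1. The degree is 2 — no degree-1 curve has this shape.
2. Checking where it meets the axes: it crosses the x-axis at the gridline x = 0; one y-axis crossing is at y = 0.
3. Together with the visible shape, these determine p as stated.

x*y + 3*y^2 - 2*x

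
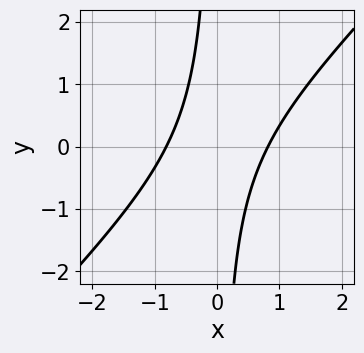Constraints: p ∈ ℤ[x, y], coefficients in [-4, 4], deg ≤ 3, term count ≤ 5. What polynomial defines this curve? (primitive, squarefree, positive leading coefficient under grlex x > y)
(a) deg p = 2. The shape is more complex than any degree-1 curve.
(b) From the visible intercepts: it misses every integer gridline on the y-axis.
(c) Matching integer coefficients to the picture gives p.

3*x^2 - 3*x*y - 2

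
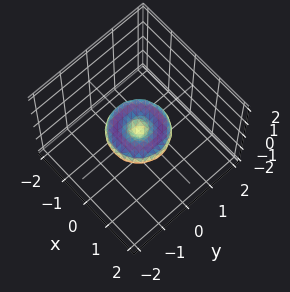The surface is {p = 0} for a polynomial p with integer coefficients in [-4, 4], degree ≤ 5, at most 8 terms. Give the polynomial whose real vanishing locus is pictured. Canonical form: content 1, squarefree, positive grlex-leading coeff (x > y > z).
Degree: a generic line meets the surface in up to 4 points, so deg p = 4.
Symmetry: the z-axis is an axis of rotation, so x and y enter only as x² + y².
From the axis intercepts and sections: the x-axis gridline crossings are at x ∈ {-1, 0, 1}; it crosses the z-axis at the gridline z = 0.
Fitting integer coefficients to these (and the overall shape) gives p. Check: (0, -1, 0) on the y-axis lies on the surface, and p(0, -1, 0) = 0. ✓

x^4 + 2*x^2*y^2 + y^4 - x^2 - y^2 + 2*z^2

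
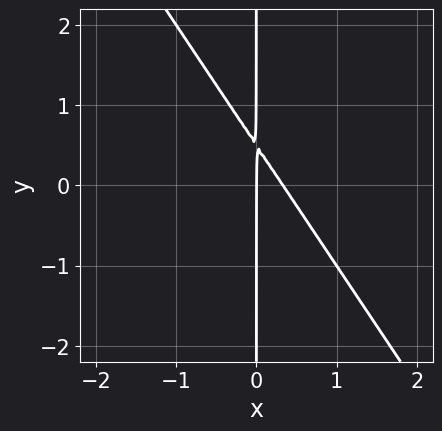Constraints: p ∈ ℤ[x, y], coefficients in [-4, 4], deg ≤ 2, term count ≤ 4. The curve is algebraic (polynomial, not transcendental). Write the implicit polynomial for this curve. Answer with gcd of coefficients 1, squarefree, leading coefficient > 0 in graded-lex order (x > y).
First, deg p = 2. A generic line meets the curve in up to 2 points.
Next, reading off the gridlines: the visible y-axis segment lies entirely on the curve; it meets the x-axis at x = 0 (among the integer gridlines).
Finally, fitting integer coefficients to these (and the overall shape) gives p.

3*x^2 + 2*x*y - x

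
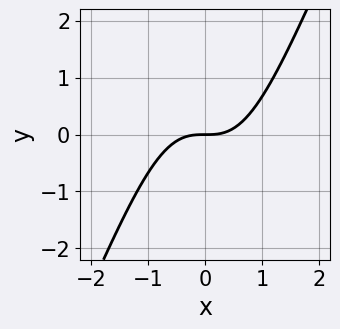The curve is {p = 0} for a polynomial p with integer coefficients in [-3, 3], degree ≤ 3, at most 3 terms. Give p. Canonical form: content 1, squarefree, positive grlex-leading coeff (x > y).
Degree: a generic line meets the curve in up to 3 points, so deg p = 3.
From the axis intercepts and sections: it crosses the x-axis at the gridline x = 0; it crosses the y-axis at the gridline y = 0.
Matching integer coefficients to the picture gives p.

2*x^3 - x^2*y - 2*y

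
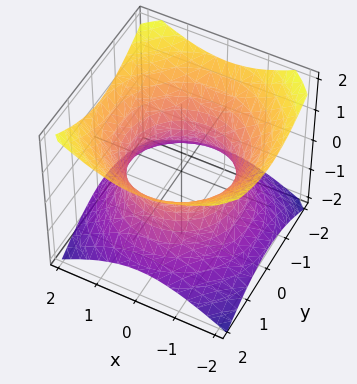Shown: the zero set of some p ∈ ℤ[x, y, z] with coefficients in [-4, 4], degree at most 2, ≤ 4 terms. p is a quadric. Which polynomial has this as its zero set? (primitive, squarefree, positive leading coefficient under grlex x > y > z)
2*x^2 + 2*y^2 - 3*z^2 - 3

Degree: one connected sheet with a waist; a quadric, so deg p = 2.
Symmetry: every cross-section ⟂ z is a circle, so x, y appear only via x² + y²; it's symmetric under z → −z, forcing even powers of z.
Checking where it meets the axes: a circular section at z = -1 has radius between 1 and 2; no z-intercept at any integer in the box.
The integer polynomial consistent with all of this is the stated p.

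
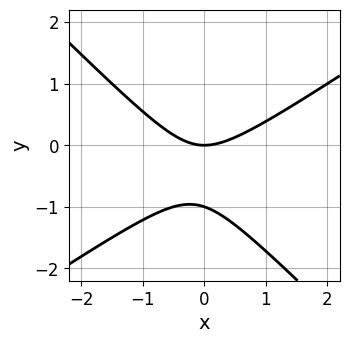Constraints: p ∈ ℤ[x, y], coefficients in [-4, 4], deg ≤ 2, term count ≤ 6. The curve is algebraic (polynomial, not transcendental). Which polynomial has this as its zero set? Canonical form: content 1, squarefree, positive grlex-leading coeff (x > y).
2*x^2 - x*y - 3*y^2 - 3*y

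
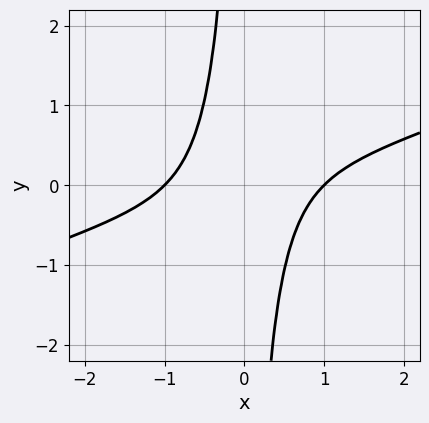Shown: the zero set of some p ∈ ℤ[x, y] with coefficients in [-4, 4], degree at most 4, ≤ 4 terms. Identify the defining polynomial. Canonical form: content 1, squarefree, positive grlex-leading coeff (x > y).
x^4 - 3*x^3*y - x*y - 1

(a) Degree: a generic line meets the curve in up to 4 points, so deg p = 4.
(b) Reading off the gridlines: among the integer gridlines, it crosses the x-axis at x ∈ {-1, 1}; no y-intercept at any integer in the box.
(c) Matching integer coefficients to the picture gives p.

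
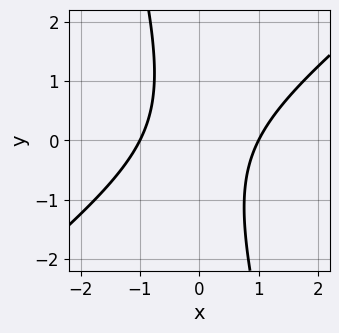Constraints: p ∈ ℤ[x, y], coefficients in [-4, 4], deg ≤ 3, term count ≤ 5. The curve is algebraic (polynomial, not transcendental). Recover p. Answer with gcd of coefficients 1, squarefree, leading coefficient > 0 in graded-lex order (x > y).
3*x^2 - 3*x*y - y^2 - 3

deg p = 2.
Checking where it meets the axes: it misses every integer gridline on the y-axis; among the integer gridlines, it crosses the x-axis at x ∈ {-1, 1}.
The integer polynomial consistent with all of this is the stated p.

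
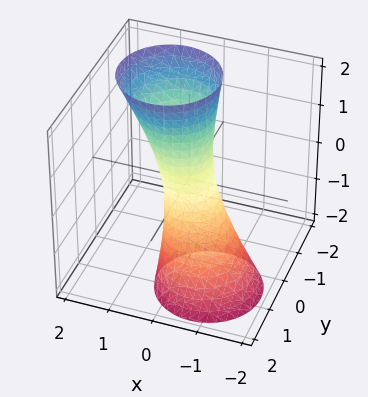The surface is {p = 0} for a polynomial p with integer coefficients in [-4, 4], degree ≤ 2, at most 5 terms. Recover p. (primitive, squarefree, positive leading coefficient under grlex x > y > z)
1. deg p = 2. A generic line meets the surface in up to 2 points.
2. Observable constraints: the surface avoids every integer z-axis point in the box.
3. Fitting integer coefficients to these (and the overall shape) gives p.

3*x^2 - 2*x*z + 3*y^2 + 2*y*z - 1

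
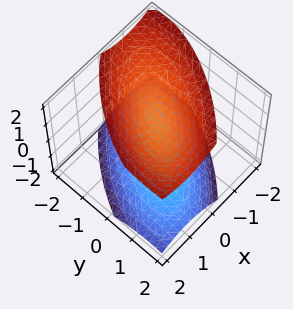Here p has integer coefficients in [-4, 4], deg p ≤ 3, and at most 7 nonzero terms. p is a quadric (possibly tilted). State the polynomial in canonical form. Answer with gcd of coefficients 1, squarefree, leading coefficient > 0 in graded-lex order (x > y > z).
First, there are 2 components.
Then, degree: a generic line meets the surface in up to 2 points, so deg p = 2.
Then, reading off the gridlines: the z-axis gridline crossings are at z ∈ {-1, 1}; it misses every integer gridline on the x-axis; the surface avoids every integer y-axis point in the box.
Finally, these observations pin down the coefficients.

3*x^2 - 3*x*y + 2*y^2 - 3*z^2 + 3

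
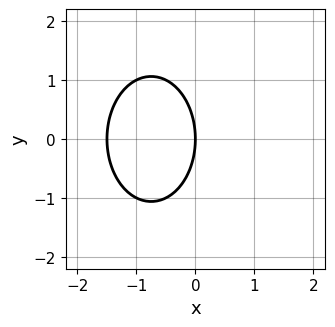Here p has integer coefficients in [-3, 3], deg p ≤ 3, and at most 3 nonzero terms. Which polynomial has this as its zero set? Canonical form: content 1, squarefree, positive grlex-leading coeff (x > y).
2*x^2 + y^2 + 3*x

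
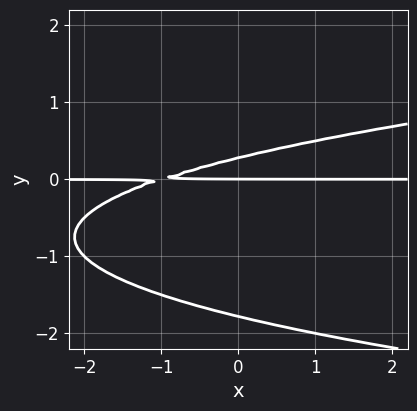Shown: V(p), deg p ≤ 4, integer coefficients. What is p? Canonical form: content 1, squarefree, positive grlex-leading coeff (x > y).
2*y^3 - x*y + 3*y^2 - y

(a) The degree is 3 — a generic line meets the curve in up to 3 points.
(b) From the axis intercepts and sections: every point of the x-axis in the box is on the curve; it meets the y-axis at y = 0 (among the integer gridlines).
(c) Solving for integer coefficients yields p as stated.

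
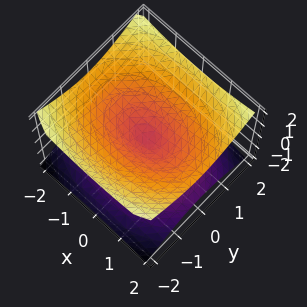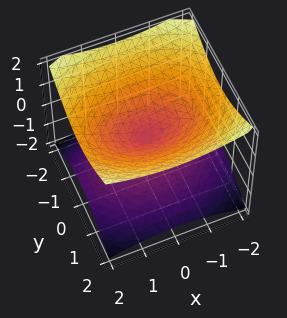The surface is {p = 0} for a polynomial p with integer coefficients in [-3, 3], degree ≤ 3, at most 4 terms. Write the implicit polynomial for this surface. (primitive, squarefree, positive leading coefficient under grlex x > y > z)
x^2 + 2*y^2 - 3*z^2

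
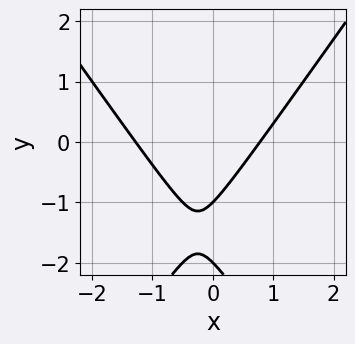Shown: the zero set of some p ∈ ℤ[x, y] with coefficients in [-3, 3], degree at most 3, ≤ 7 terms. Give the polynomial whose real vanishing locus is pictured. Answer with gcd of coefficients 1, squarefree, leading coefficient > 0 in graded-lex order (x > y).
2*x^2 - y^2 + x - 3*y - 2

1. deg p = 2.
2. Checking where it meets the axes: among the integer gridlines, it crosses the y-axis at y ∈ {-2, -1}.
3. Together with the visible shape, these determine p as stated.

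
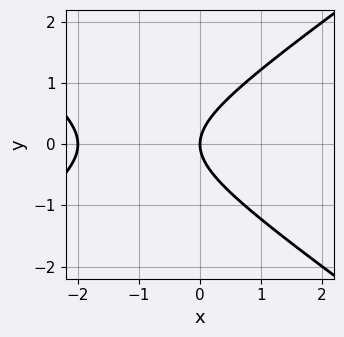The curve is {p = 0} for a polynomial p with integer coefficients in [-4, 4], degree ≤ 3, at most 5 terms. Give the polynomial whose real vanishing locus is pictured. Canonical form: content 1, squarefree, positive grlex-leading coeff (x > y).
First, the degree is 2 — the shape is more complex than any degree-1 curve.
Next, symmetries: mirror symmetry y ↦ −y ⇒ only even powers of y.
Then, against the integer gridlines: the x-axis gridline crossings are at x ∈ {-2, 0}; one y-axis crossing is at y = 0.
Finally, the integer polynomial consistent with all of this is the stated p.

x^2 - 2*y^2 + 2*x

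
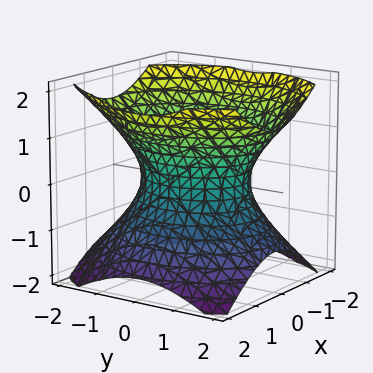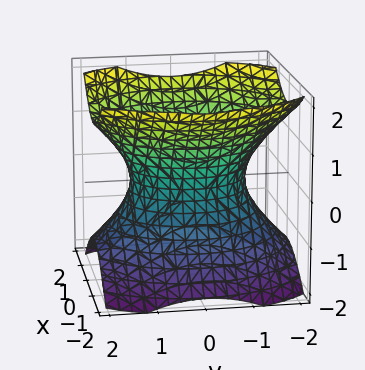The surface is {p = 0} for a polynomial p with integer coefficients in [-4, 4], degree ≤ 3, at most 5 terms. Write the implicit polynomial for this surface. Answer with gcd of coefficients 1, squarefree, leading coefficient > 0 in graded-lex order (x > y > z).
3*x^2 + 2*y^2 - 3*z^2 - 3

deg p = 2. One connected sheet with a waist; a quadric.
Symmetries: it's symmetric under z → −z, forcing even powers of z; mirror symmetry x ↦ −x ⇒ only even powers of x; the y ↦ −y reflection is a symmetry, so y appears only in even powers.
Against the integer gridlines: the x-axis gridline crossings are at x ∈ {-1, 1}; no z-intercept at any integer in the box.
Assembling these constraints gives the stated polynomial.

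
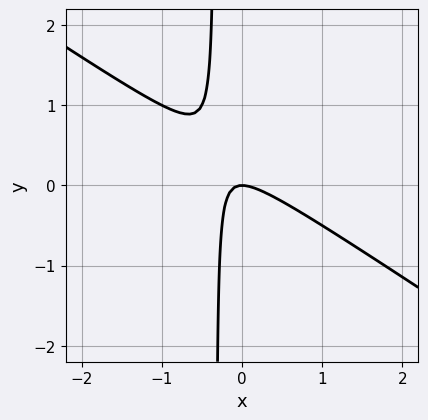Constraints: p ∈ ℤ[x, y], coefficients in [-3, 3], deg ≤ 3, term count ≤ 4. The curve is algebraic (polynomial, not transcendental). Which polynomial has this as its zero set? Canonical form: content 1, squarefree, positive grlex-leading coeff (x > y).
1. Degree: no degree-1 curve has this shape, so deg p = 2.
2. Reading off the gridlines: it crosses the x-axis at the gridline x = 0; it meets the y-axis at y = 0 (among the integer gridlines).
3. Solving for integer coefficients yields p as stated.

2*x^2 + 3*x*y + y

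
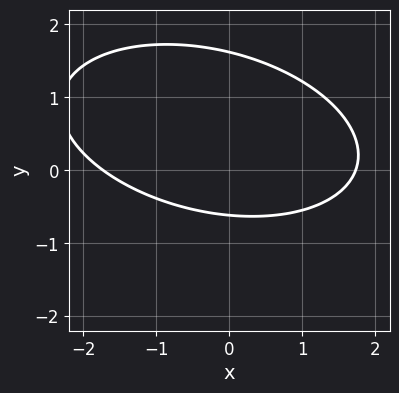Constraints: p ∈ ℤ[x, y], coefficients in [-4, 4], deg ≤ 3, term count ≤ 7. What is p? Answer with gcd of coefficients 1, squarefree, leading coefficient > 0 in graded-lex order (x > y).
Degree: a generic line meets the curve in up to 2 points, so deg p = 2.
Putting this together gives p.

x^2 + x*y + 3*y^2 - 3*y - 3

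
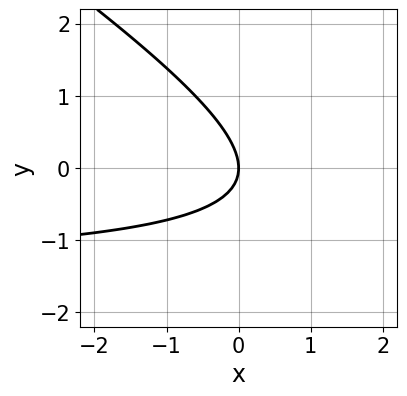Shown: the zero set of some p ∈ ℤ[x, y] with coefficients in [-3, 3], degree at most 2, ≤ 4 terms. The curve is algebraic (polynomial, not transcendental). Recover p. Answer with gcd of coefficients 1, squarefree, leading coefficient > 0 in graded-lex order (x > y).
2*x*y + 3*y^2 + 3*x

(a) Degree: the shape is more complex than any degree-1 curve, so deg p = 2.
(b) From the axis intercepts and sections: it crosses the x-axis at the gridline x = 0; it crosses the y-axis at the gridline y = 0.
(c) Fitting integer coefficients to these (and the overall shape) gives p.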